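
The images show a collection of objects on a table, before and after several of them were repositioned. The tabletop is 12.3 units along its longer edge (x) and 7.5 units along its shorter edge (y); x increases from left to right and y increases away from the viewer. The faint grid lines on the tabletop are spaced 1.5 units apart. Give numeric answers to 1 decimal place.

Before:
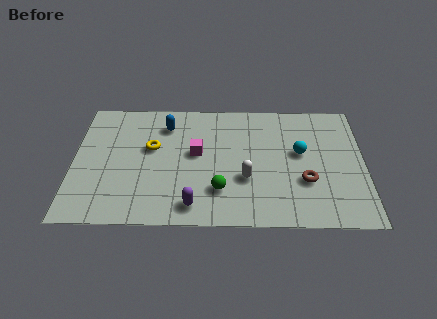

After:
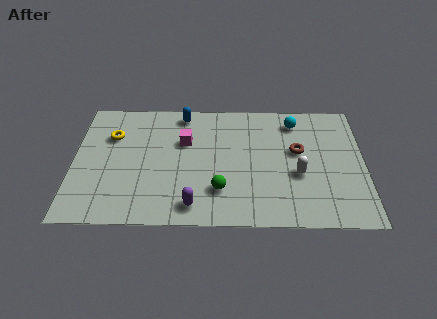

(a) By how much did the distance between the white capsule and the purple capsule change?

+2.1

The distance was about 2.7 in the first image and 4.8 in the second, so they moved 2.1 units further apart.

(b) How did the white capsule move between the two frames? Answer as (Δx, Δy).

(2.2, 0.3)

The white capsule started near (7.3, 2.7) and ended near (9.5, 3.0).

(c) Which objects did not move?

the purple capsule and the green sphere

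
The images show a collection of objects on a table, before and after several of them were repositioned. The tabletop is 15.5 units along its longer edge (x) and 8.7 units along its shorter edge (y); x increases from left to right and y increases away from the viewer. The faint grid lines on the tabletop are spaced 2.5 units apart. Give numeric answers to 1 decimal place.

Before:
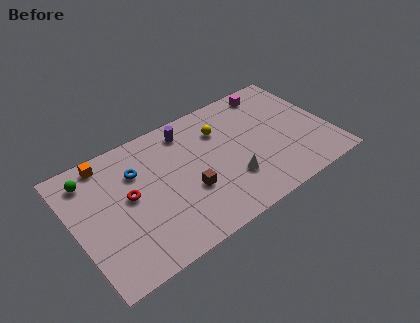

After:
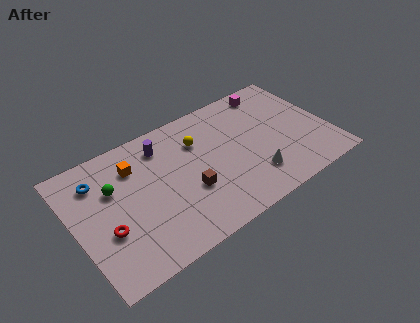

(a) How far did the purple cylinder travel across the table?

1.6

The purple cylinder moved from about (7.3, 7.3) to (5.7, 7.0), a distance of √(1.6² + 0.3²) ≈ 1.6.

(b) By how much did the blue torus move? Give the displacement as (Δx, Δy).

(-2.3, 0.6)

From the two frames, the blue torus sits at roughly (4.0, 6.1) before and (1.7, 6.7) after.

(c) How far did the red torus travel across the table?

2.2

The red torus moved from about (3.3, 4.7) to (1.7, 3.2), a distance of √(1.6² + 1.5²) ≈ 2.2.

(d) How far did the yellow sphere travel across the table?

1.4

The yellow sphere was near (9.2, 6.3) before and (7.8, 6.2) after, so it travelled √(1.4² + 0.1²) ≈ 1.4 units.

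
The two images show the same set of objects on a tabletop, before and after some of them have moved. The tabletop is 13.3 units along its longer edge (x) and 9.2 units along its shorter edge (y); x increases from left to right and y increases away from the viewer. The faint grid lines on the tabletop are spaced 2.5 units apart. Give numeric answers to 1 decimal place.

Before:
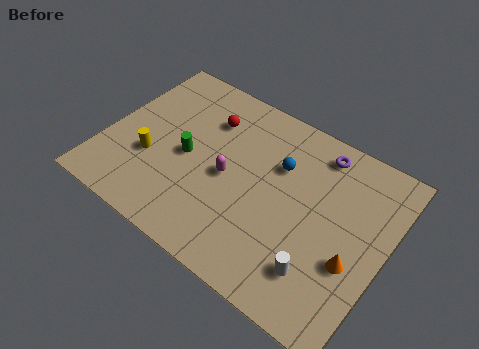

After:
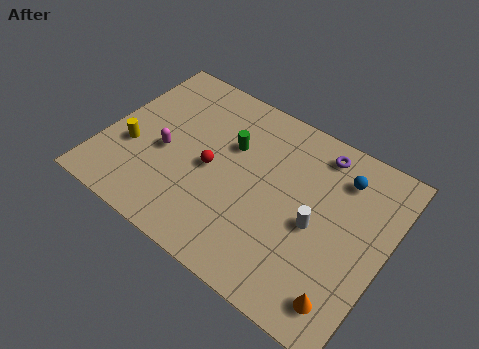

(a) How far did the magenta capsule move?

3.0

The magenta capsule was near (5.9, 4.3) before and (2.9, 4.0) after, so it travelled √(3.0² + 0.3²) ≈ 3.0 units.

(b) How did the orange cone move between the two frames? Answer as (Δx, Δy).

(0.0, -1.9)

The orange cone started near (12.0, 3.4) and ended near (12.0, 1.5).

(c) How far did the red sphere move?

2.6

The red sphere was near (4.4, 6.8) before and (5.1, 4.3) after, so it travelled √(0.7² + 2.5²) ≈ 2.6 units.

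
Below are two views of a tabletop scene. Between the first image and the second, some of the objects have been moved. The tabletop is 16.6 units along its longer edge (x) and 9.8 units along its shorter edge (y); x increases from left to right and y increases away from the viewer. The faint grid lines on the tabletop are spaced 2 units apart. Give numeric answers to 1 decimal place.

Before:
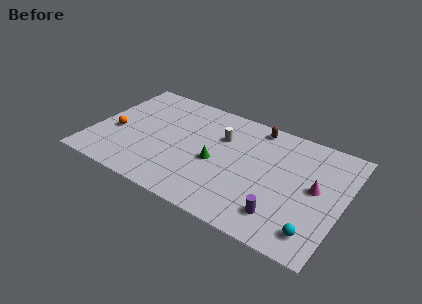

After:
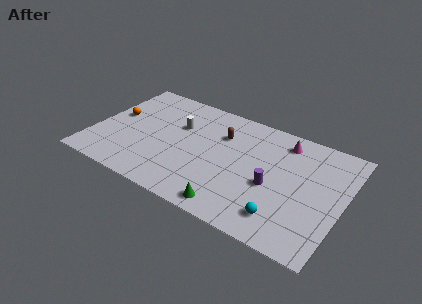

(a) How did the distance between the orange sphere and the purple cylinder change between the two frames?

-0.7

Before: roughly 11.7 units apart; after: 11.0. That's 0.7 units closer together.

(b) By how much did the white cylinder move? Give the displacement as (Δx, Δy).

(-2.9, -0.3)

The white cylinder was at about (8.3, 6.7) and moved to about (5.4, 6.4).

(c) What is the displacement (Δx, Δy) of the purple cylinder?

(-0.9, 2.1)

The purple cylinder started near (13.0, 2.0) and ended near (12.1, 4.1).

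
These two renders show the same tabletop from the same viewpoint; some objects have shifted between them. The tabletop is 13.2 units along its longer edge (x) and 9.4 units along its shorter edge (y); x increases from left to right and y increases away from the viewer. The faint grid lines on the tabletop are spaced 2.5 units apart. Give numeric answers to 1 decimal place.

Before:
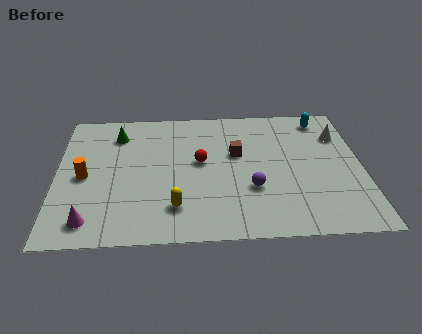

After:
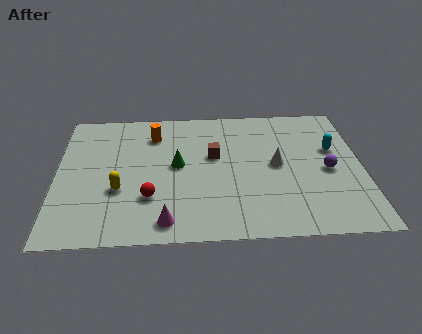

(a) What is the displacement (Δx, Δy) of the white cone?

(-2.8, -2.0)

The white cone was at about (12.3, 6.8) and moved to about (9.5, 4.8).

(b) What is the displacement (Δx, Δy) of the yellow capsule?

(-2.4, 1.3)

The yellow capsule was at about (5.1, 2.1) and moved to about (2.7, 3.4).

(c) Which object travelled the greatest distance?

the orange cylinder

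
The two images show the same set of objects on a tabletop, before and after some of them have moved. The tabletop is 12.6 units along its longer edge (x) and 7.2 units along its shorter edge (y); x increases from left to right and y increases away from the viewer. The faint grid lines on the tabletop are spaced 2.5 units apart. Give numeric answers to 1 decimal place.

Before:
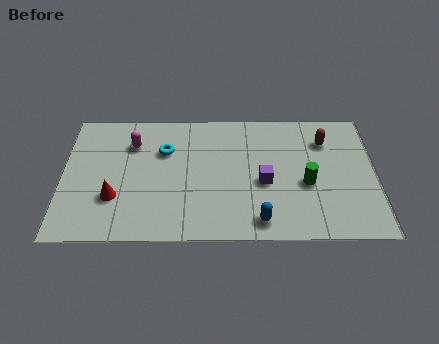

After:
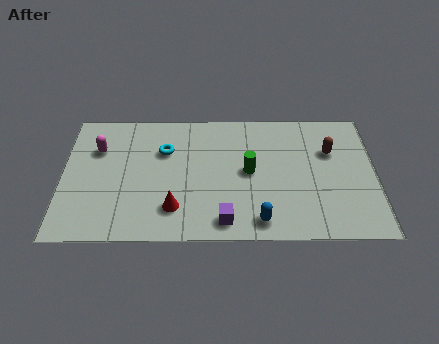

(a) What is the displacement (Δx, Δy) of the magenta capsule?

(-1.4, -0.3)

The magenta capsule started near (2.8, 5.3) and ended near (1.4, 5.0).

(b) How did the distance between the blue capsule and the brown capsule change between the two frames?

-0.4

They were about 5.2 units apart before and 4.8 after — 0.4 units closer together.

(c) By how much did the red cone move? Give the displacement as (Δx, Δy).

(2.4, -0.6)

From the two frames, the red cone sits at roughly (2.1, 2.3) before and (4.5, 1.7) after.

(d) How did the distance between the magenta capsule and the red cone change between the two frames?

+1.4

Before: roughly 3.1 units apart; after: 4.5. That's 1.4 units further apart.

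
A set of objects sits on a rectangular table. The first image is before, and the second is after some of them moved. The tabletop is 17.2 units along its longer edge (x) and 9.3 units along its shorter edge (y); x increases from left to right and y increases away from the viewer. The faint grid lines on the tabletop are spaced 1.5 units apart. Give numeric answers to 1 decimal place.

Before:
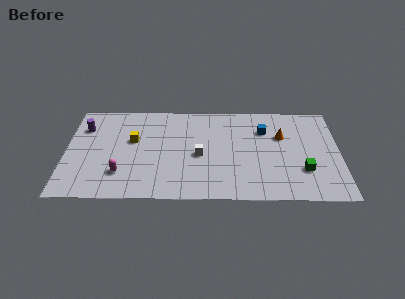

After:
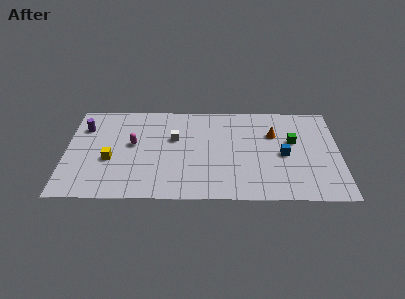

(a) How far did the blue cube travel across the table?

2.7

The blue cube moved from about (12.5, 6.7) to (13.7, 4.3), a distance of √(1.2² + 2.4²) ≈ 2.7.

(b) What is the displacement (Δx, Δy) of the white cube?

(-1.6, 1.6)

The white cube started near (8.4, 4.2) and ended near (6.8, 5.8).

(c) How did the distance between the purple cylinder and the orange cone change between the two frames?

-0.5

Before: roughly 12.5 units apart; after: 12.0. That's 0.5 units closer together.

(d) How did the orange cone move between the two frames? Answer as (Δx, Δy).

(-0.5, 0.2)

The orange cone was at about (13.6, 6.1) and moved to about (13.1, 6.3).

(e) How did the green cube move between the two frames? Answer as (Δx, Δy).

(-0.6, 2.8)

From the two frames, the green cube sits at roughly (14.9, 2.8) before and (14.3, 5.6) after.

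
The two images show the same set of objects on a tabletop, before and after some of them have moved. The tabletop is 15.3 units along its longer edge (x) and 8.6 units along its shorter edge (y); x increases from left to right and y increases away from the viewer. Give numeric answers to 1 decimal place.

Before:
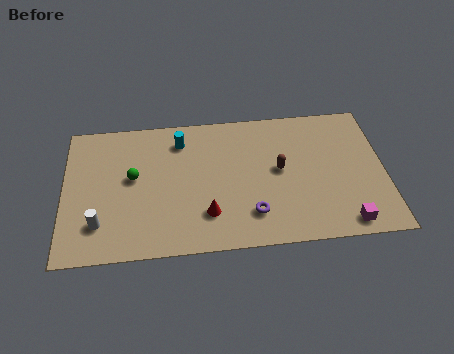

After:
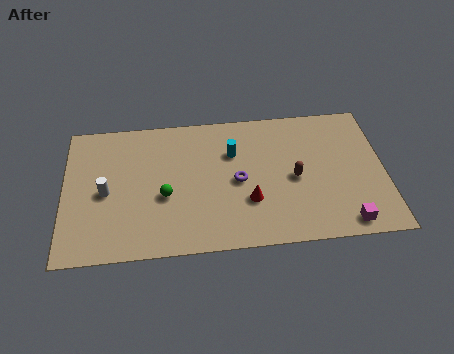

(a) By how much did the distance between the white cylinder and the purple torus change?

-0.9

They were about 7.2 units apart before and 6.3 after — 0.9 units closer together.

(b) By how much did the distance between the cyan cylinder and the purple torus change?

-4.1

Before: roughly 5.9 units apart; after: 1.8. That's 4.1 units closer together.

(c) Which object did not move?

the magenta cube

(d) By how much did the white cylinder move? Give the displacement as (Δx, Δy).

(0.3, 1.9)

The white cylinder started near (1.7, 2.1) and ended near (2.0, 4.0).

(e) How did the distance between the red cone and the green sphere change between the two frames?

-0.3

They were about 4.4 units apart before and 4.1 after — 0.3 units closer together.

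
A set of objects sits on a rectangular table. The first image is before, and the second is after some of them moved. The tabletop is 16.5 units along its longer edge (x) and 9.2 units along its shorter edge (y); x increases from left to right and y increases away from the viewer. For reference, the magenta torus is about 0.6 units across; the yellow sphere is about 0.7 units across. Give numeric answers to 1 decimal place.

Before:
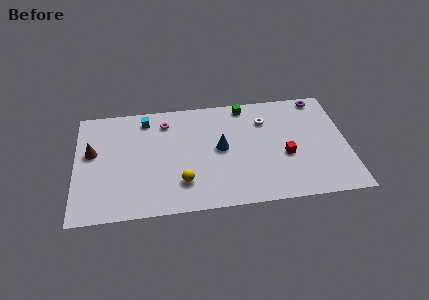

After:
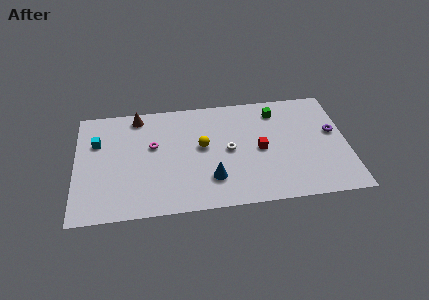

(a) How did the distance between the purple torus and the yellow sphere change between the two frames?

-2.5

The distance was about 10.5 in the first image and 8.0 in the second, so they moved 2.5 units closer together.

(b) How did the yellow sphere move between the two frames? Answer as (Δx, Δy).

(1.3, 2.8)

The yellow sphere started near (6.4, 2.3) and ended near (7.7, 5.1).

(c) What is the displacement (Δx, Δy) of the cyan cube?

(-3.0, -1.6)

From the two frames, the cyan cube sits at roughly (4.3, 7.8) before and (1.3, 6.2) after.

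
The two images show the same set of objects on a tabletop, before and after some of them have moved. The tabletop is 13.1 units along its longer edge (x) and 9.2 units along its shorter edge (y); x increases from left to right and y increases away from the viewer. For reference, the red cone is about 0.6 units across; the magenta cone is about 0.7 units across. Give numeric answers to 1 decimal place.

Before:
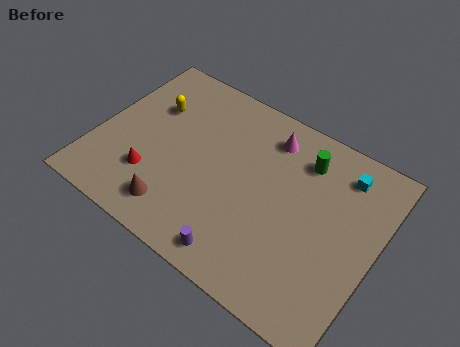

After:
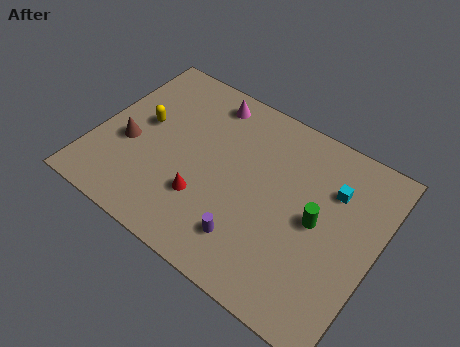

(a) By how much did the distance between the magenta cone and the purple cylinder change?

+0.3

The distance was about 6.4 in the first image and 6.7 in the second, so they moved 0.3 units further apart.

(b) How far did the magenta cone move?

3.0

The magenta cone was near (7.6, 7.5) before and (4.6, 7.9) after, so it travelled √(3.0² + 0.4²) ≈ 3.0 units.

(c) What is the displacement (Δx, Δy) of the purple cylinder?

(0.2, 0.9)

From the two frames, the purple cylinder sits at roughly (7.5, 1.1) before and (7.7, 2.0) after.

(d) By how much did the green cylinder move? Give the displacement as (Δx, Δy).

(1.1, -2.6)

The green cylinder started near (9.3, 7.2) and ended near (10.4, 4.6).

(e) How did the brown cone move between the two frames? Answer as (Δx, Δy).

(-2.7, 2.1)

The brown cone was at about (4.3, 1.6) and moved to about (1.6, 3.7).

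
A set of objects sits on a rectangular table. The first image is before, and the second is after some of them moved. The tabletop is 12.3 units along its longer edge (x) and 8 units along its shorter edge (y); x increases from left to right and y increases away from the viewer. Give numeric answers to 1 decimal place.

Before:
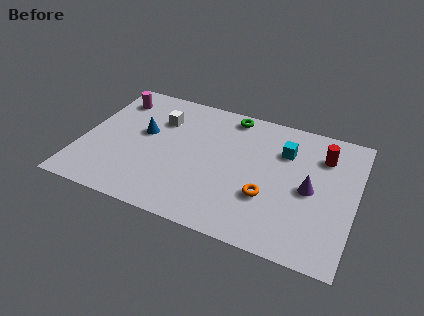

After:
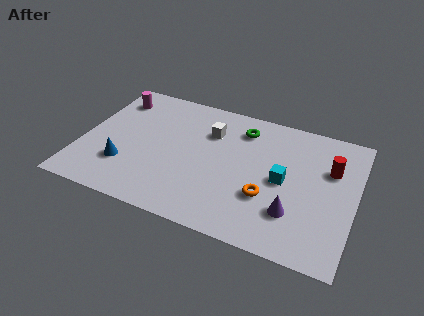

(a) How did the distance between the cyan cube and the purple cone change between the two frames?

-0.5

The distance was about 2.3 in the first image and 1.8 in the second, so they moved 0.5 units closer together.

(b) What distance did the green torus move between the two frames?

0.9

The green torus moved from about (6.4, 7.1) to (7.0, 6.4), a distance of √(0.6² + 0.7²) ≈ 0.9.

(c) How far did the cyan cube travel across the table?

1.8

From (9.0, 5.7) to (9.1, 3.9), the cyan cube covered √(0.1² + 1.8²) ≈ 1.8 units.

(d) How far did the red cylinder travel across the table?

0.8

From (10.7, 6.0) to (11.1, 5.3), the red cylinder covered √(0.4² + 0.7²) ≈ 0.8 units.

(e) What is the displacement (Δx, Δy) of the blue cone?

(-0.6, -2.3)

The blue cone was at about (2.7, 4.6) and moved to about (2.1, 2.3).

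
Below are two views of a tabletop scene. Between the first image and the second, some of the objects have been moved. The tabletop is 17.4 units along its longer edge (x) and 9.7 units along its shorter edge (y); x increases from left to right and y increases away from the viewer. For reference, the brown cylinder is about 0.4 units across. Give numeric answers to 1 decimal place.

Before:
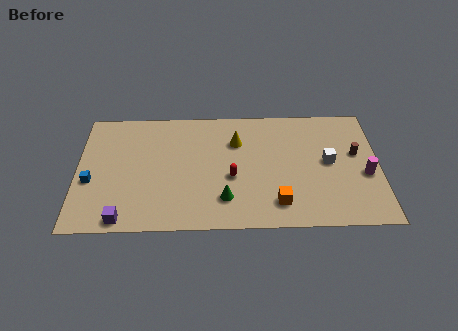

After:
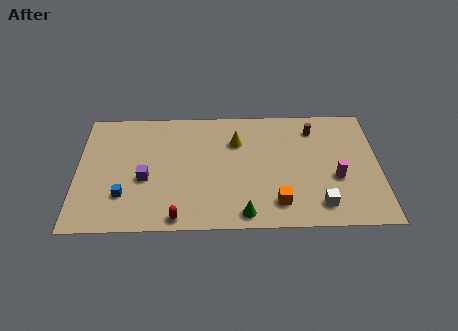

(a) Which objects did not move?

the orange cube and the yellow cone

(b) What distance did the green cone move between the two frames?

1.6

From (8.5, 2.3) to (9.6, 1.1), the green cone covered √(1.1² + 1.2²) ≈ 1.6 units.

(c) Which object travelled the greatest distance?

the red capsule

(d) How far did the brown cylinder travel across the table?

3.2

The brown cylinder moved from about (16.1, 5.7) to (13.7, 7.8), a distance of √(2.4² + 2.1²) ≈ 3.2.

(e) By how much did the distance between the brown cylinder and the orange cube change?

+0.3

Before: roughly 6.0 units apart; after: 6.3. That's 0.3 units further apart.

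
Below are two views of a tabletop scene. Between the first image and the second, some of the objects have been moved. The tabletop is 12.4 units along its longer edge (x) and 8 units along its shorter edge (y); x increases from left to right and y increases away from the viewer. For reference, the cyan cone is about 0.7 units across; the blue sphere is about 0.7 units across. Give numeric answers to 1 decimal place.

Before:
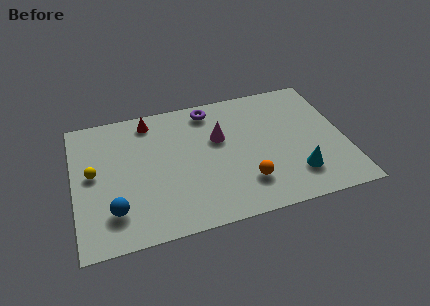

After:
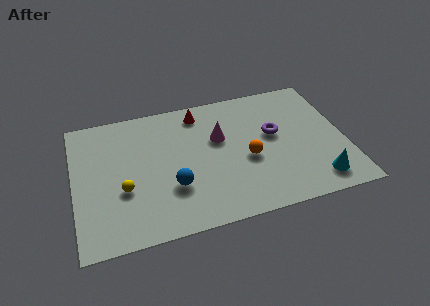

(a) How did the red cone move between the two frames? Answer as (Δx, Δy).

(2.3, -0.1)

From the two frames, the red cone sits at roughly (3.6, 6.9) before and (5.9, 6.8) after.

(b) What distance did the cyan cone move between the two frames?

1.1

From (10.0, 1.9) to (10.9, 1.3), the cyan cone covered √(0.9² + 0.6²) ≈ 1.1 units.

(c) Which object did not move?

the magenta cone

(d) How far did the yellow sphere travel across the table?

1.8

From (0.9, 4.3) to (2.2, 3.0), the yellow sphere covered √(1.3² + 1.3²) ≈ 1.8 units.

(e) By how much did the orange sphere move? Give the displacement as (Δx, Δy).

(0.2, 1.4)

The orange sphere started near (7.7, 2.0) and ended near (7.9, 3.4).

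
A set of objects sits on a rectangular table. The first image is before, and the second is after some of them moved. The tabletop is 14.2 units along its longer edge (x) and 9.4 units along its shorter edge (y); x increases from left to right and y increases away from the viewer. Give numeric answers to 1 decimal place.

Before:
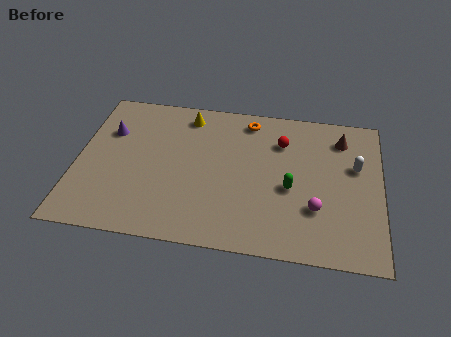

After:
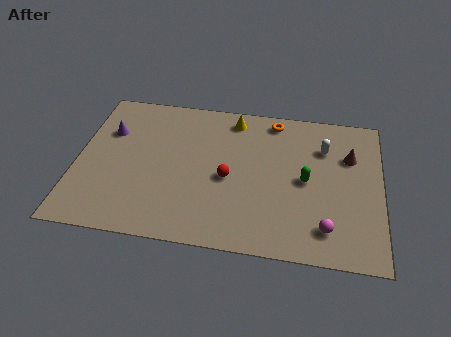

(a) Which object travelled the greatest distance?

the red sphere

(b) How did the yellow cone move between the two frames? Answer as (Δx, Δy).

(2.2, 0.1)

The yellow cone was at about (5.0, 8.0) and moved to about (7.2, 8.1).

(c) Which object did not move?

the purple cone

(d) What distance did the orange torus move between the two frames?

1.2

The orange torus moved from about (7.9, 8.1) to (9.1, 8.3), a distance of √(1.2² + 0.2²) ≈ 1.2.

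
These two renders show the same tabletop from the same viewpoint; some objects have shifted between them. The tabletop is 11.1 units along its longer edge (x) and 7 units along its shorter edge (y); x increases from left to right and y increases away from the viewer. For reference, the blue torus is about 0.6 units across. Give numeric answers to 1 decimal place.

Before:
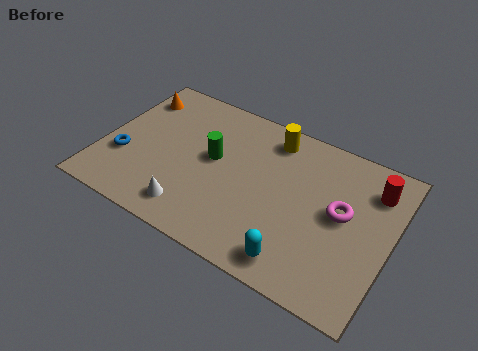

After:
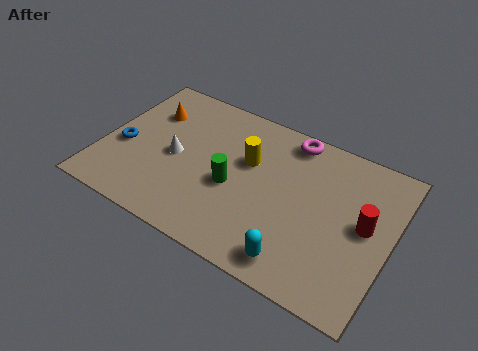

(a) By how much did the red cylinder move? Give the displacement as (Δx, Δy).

(-0.1, -1.7)

From the two frames, the red cylinder sits at roughly (10.2, 5.4) before and (10.1, 3.7) after.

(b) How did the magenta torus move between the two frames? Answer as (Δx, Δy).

(-2.3, 2.4)

From the two frames, the magenta torus sits at roughly (9.2, 3.8) before and (6.9, 6.2) after.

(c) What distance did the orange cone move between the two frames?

0.9

The orange cone was near (0.8, 5.5) before and (1.5, 5.0) after, so it travelled √(0.7² + 0.5²) ≈ 0.9 units.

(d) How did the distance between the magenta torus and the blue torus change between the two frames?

-1.5

They were about 8.4 units apart before and 6.9 after — 1.5 units closer together.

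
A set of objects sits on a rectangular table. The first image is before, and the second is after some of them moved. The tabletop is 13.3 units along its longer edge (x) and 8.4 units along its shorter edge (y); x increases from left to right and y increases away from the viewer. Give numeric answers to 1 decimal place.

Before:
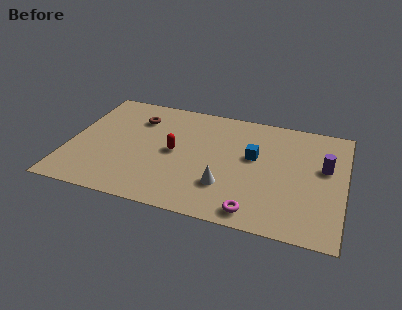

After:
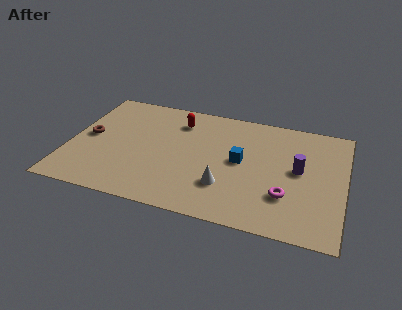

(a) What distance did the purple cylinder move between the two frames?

1.3

From (12.3, 5.0) to (11.1, 4.5), the purple cylinder covered √(1.2² + 0.5²) ≈ 1.3 units.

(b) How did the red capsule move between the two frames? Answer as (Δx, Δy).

(0.0, 2.4)

The red capsule started near (5.1, 4.2) and ended near (5.1, 6.6).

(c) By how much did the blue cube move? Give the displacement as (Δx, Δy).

(-0.6, -0.5)

From the two frames, the blue cube sits at roughly (8.9, 4.9) before and (8.3, 4.4) after.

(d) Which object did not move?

the white cone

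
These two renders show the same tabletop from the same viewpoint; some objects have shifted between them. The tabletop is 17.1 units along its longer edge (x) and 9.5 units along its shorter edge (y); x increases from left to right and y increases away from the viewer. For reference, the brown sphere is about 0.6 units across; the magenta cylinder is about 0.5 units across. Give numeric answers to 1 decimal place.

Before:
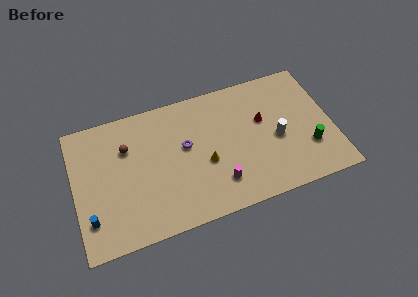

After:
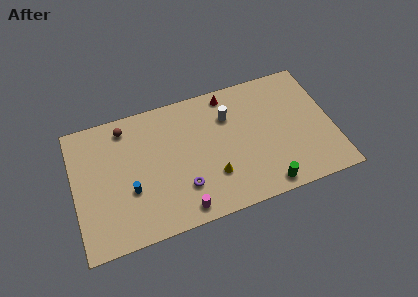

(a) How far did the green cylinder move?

3.6

The green cylinder moved from about (15.4, 2.9) to (12.3, 1.0), a distance of √(3.1² + 1.9²) ≈ 3.6.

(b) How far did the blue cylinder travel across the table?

3.0

The blue cylinder moved from about (0.9, 2.3) to (3.6, 3.5), a distance of √(2.7² + 1.2²) ≈ 3.0.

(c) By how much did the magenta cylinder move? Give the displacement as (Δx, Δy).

(-2.5, -1.1)

The magenta cylinder started near (9.3, 2.2) and ended near (6.8, 1.1).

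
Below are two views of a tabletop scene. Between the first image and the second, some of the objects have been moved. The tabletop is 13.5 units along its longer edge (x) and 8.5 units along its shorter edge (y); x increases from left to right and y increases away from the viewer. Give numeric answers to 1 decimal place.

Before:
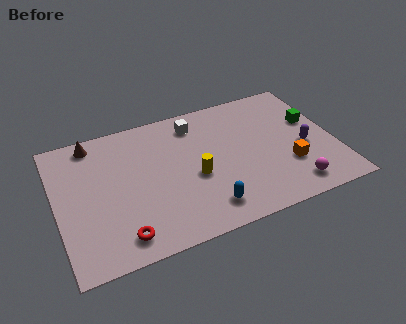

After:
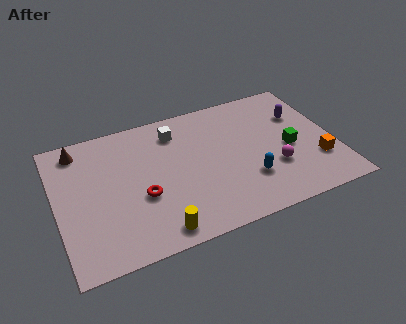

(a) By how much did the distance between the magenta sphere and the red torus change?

-1.9

They were about 8.3 units apart before and 6.4 after — 1.9 units closer together.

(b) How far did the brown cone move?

0.7

The brown cone was near (2.0, 7.5) before and (1.3, 7.3) after, so it travelled √(0.7² + 0.2²) ≈ 0.7 units.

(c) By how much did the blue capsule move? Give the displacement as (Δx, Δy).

(2.2, 1.0)

From the two frames, the blue capsule sits at roughly (6.9, 1.5) before and (9.1, 2.5) after.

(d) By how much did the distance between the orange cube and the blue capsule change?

-1.0

Before: roughly 4.4 units apart; after: 3.4. That's 1.0 units closer together.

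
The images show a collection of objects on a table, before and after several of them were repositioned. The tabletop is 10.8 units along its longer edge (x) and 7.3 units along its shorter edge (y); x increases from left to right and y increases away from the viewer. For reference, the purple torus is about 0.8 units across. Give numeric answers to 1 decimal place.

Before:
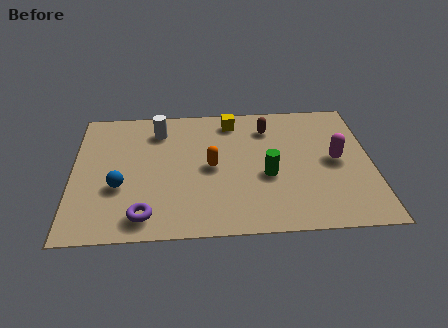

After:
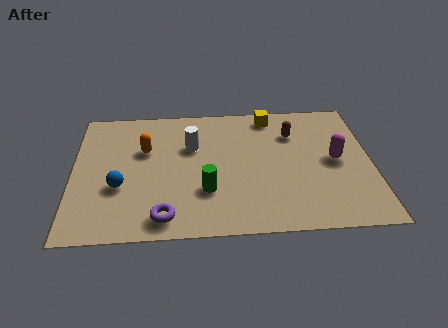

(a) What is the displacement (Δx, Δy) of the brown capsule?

(0.9, -0.4)

The brown capsule was at about (7.1, 5.7) and moved to about (8.0, 5.3).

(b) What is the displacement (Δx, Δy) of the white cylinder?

(1.2, -1.0)

The white cylinder started near (3.1, 5.8) and ended near (4.3, 4.8).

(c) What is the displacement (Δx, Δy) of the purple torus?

(0.7, -0.1)

From the two frames, the purple torus sits at roughly (2.6, 1.1) before and (3.3, 1.0) after.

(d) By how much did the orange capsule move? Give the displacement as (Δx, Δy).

(-2.4, 1.1)

The orange capsule was at about (5.0, 3.6) and moved to about (2.6, 4.7).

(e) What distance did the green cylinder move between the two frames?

2.3

The green cylinder moved from about (7.0, 3.0) to (4.8, 2.3), a distance of √(2.2² + 0.7²) ≈ 2.3.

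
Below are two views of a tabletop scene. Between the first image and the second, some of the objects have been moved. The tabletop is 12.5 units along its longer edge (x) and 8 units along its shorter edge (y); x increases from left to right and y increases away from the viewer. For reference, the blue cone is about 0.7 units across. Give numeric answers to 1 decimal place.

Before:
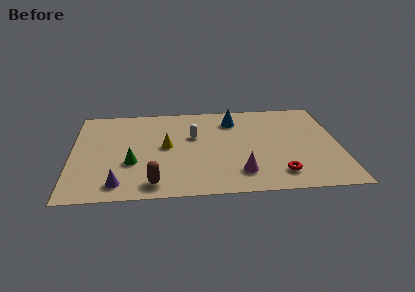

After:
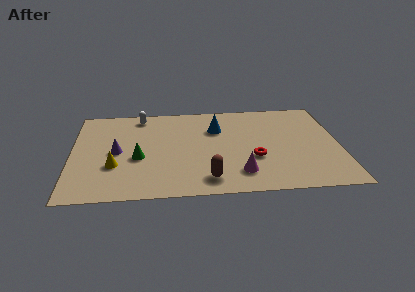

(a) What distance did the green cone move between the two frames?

0.5

The green cone was near (2.8, 2.9) before and (3.1, 3.3) after, so it travelled √(0.3² + 0.4²) ≈ 0.5 units.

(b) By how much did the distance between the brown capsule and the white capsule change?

+2.2

The distance was about 4.3 in the first image and 6.5 in the second, so they moved 2.2 units further apart.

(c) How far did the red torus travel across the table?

1.8

The red torus was near (9.6, 1.5) before and (8.5, 2.9) after, so it travelled √(1.1² + 1.4²) ≈ 1.8 units.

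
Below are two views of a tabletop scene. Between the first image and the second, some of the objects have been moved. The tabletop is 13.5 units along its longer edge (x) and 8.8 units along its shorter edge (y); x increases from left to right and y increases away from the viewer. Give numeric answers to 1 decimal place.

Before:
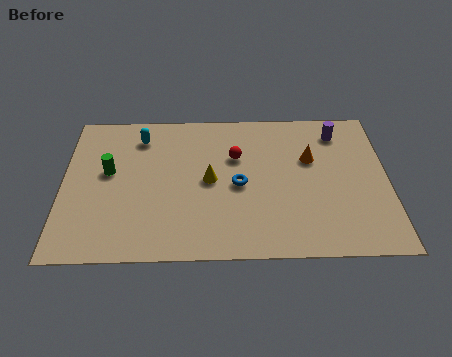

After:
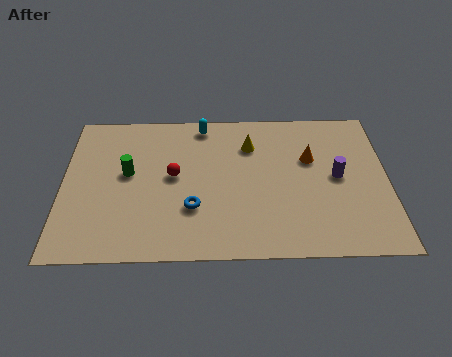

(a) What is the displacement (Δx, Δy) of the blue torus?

(-1.9, -1.3)

From the two frames, the blue torus sits at roughly (7.3, 4.1) before and (5.4, 2.8) after.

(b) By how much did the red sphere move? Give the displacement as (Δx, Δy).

(-2.6, -1.1)

From the two frames, the red sphere sits at roughly (7.2, 5.8) before and (4.6, 4.7) after.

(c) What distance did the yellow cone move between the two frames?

2.7

The yellow cone moved from about (6.1, 4.4) to (7.8, 6.5), a distance of √(1.7² + 2.1²) ≈ 2.7.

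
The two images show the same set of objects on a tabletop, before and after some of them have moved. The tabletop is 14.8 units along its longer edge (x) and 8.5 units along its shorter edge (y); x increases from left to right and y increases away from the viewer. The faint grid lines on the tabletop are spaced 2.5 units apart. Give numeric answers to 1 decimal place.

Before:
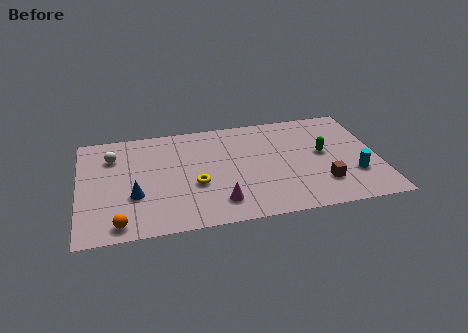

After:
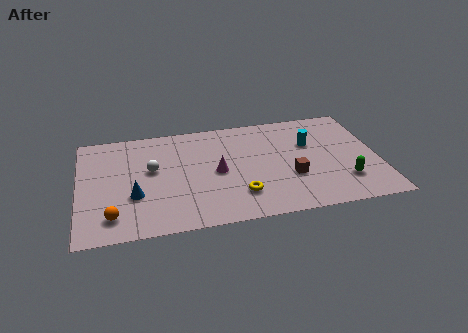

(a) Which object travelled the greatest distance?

the cyan cylinder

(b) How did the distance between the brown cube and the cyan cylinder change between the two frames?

+1.1

They were about 1.6 units apart before and 2.7 after — 1.1 units further apart.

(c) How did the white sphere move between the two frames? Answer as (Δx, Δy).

(1.9, -1.4)

The white sphere was at about (1.7, 6.3) and moved to about (3.6, 4.9).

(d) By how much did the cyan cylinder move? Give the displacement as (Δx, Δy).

(-2.0, 2.9)

The cyan cylinder started near (13.5, 2.6) and ended near (11.5, 5.5).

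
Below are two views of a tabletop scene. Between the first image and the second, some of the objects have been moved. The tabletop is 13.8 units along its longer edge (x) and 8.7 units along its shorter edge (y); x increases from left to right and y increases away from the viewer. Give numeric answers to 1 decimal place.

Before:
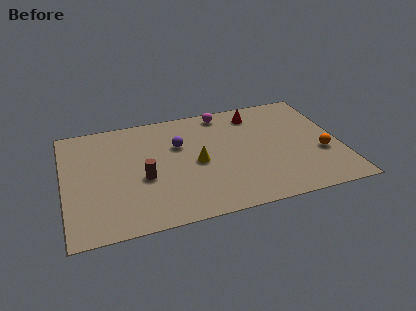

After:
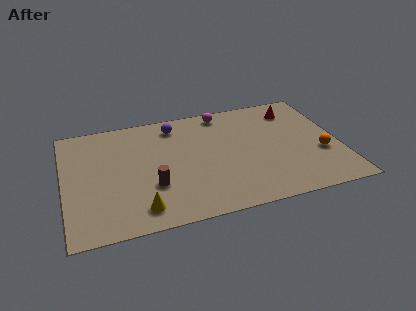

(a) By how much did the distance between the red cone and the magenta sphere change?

+2.0

The distance was about 1.7 in the first image and 3.7 in the second, so they moved 2.0 units further apart.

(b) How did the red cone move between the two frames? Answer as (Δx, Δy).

(2.0, -0.2)

The red cone started near (9.8, 7.2) and ended near (11.8, 7.0).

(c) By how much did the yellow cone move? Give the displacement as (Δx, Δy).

(-3.0, -2.7)

The yellow cone was at about (6.6, 4.1) and moved to about (3.6, 1.4).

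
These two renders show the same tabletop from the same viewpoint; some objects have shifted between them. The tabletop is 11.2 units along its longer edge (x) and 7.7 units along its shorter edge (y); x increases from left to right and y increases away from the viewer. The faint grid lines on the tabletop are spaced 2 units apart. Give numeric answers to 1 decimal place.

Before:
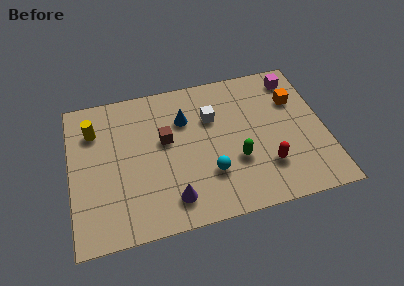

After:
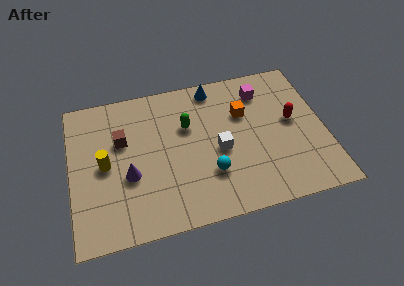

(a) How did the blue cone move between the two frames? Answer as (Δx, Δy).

(1.4, 1.4)

The blue cone was at about (5.1, 5.4) and moved to about (6.5, 6.8).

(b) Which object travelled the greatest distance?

the green capsule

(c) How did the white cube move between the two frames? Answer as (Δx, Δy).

(0.2, -1.8)

The white cube started near (6.3, 5.2) and ended near (6.5, 3.4).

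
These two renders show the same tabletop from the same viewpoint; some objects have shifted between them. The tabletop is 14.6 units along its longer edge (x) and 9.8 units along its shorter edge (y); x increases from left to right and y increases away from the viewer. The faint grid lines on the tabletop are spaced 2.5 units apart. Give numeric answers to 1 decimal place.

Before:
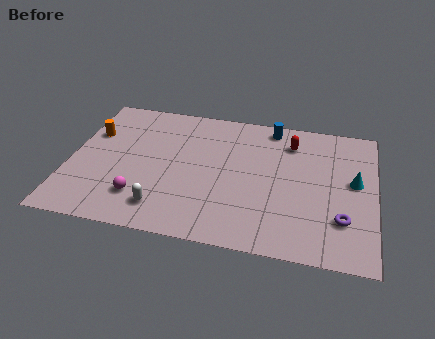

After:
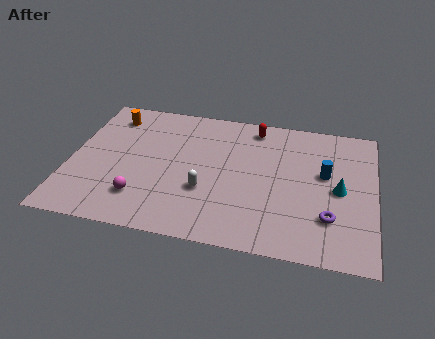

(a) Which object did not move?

the magenta sphere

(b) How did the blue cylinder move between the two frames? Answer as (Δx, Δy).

(2.7, -3.0)

The blue cylinder started near (9.5, 8.7) and ended near (12.2, 5.7).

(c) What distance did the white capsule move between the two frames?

2.5

From (4.7, 1.8) to (6.6, 3.4), the white capsule covered √(1.9² + 1.6²) ≈ 2.5 units.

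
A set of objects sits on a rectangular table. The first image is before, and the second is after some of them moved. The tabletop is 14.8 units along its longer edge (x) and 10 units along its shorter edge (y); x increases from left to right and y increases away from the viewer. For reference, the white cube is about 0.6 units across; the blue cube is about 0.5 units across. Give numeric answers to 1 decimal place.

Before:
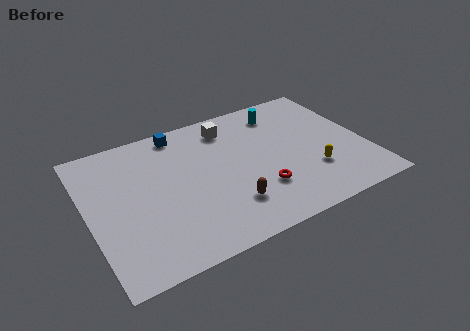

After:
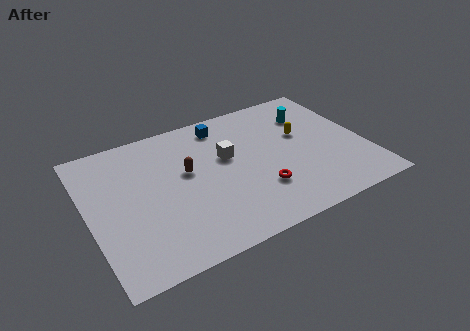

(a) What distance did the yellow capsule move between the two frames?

3.0

The yellow capsule moved from about (11.7, 3.0) to (11.6, 6.0), a distance of √(0.1² + 3.0²) ≈ 3.0.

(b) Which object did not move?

the red torus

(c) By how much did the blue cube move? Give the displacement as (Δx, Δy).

(2.3, -0.4)

From the two frames, the blue cube sits at roughly (5.3, 8.9) before and (7.6, 8.5) after.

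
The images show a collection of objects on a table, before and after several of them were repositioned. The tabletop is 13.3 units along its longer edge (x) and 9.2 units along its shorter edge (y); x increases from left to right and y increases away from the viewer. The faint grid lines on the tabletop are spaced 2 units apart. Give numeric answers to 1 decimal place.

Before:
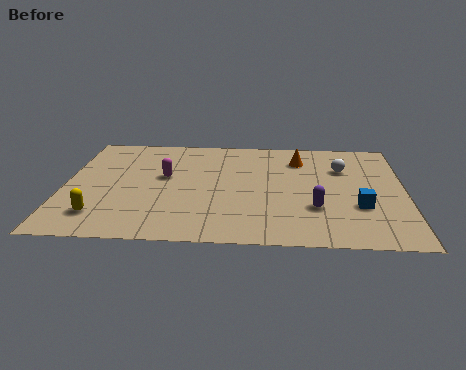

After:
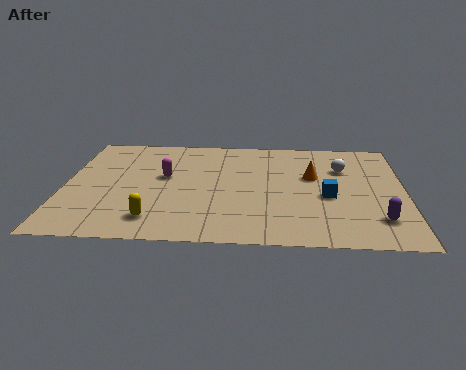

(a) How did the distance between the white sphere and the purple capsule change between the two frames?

+0.8

The distance was about 3.7 in the first image and 4.5 in the second, so they moved 0.8 units further apart.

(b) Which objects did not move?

the white sphere and the magenta capsule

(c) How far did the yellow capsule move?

2.1

From (1.5, 1.9) to (3.6, 1.7), the yellow capsule covered √(2.1² + 0.2²) ≈ 2.1 units.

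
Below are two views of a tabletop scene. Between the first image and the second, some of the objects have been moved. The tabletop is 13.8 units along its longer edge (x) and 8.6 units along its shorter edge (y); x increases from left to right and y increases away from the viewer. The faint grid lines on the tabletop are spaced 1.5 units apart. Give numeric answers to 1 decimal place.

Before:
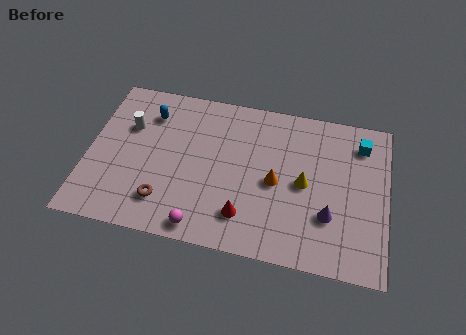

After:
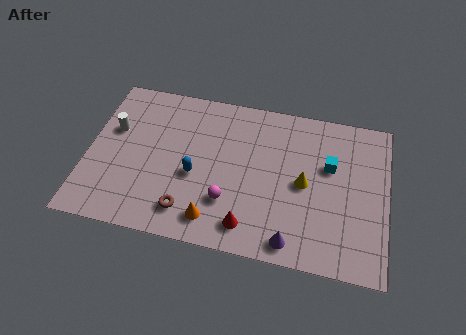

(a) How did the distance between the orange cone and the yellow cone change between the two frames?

+3.6

Before: roughly 1.3 units apart; after: 4.9. That's 3.6 units further apart.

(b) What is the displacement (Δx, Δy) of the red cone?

(0.2, -0.5)

From the two frames, the red cone sits at roughly (7.4, 1.9) before and (7.6, 1.4) after.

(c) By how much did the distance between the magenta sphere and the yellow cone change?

-1.8

Before: roughly 5.6 units apart; after: 3.8. That's 1.8 units closer together.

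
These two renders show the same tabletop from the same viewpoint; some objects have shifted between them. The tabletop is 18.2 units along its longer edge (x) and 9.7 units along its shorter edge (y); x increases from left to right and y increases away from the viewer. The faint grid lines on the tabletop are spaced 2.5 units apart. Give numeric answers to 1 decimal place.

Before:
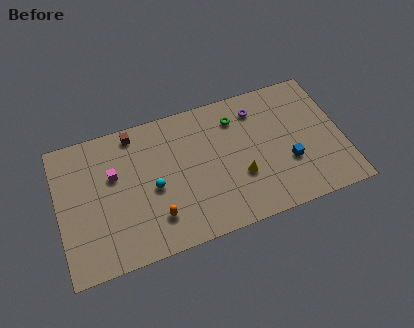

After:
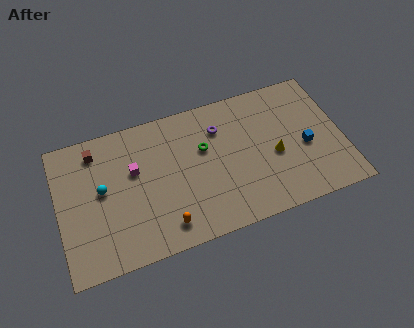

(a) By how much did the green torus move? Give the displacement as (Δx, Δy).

(-2.2, -1.5)

The green torus started near (11.6, 7.6) and ended near (9.4, 6.1).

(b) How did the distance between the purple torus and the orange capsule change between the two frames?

-2.0

Before: roughly 8.9 units apart; after: 6.9. That's 2.0 units closer together.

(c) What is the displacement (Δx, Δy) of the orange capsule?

(0.5, -0.7)

The orange capsule was at about (6.0, 2.3) and moved to about (6.5, 1.6).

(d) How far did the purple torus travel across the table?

2.6

From (13.0, 7.8) to (10.5, 7.2), the purple torus covered √(2.5² + 0.6²) ≈ 2.6 units.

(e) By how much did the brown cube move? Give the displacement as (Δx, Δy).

(-2.5, -0.5)

From the two frames, the brown cube sits at roughly (5.1, 8.6) before and (2.6, 8.1) after.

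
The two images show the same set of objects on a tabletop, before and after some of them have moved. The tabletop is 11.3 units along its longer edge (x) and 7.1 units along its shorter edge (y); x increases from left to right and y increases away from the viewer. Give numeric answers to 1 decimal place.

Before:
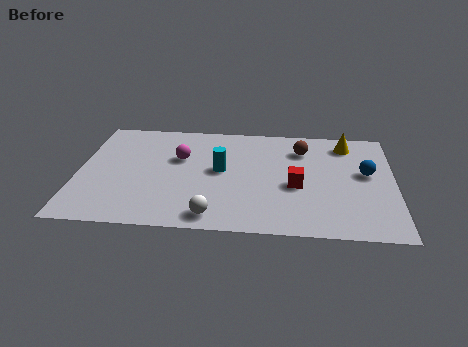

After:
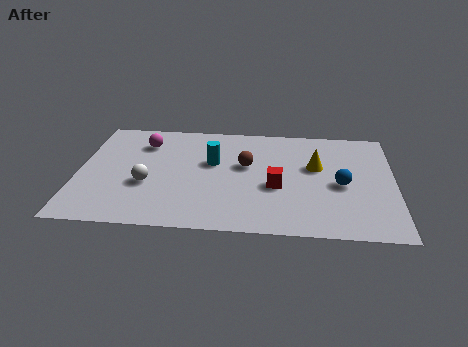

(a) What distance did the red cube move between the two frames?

0.7

The red cube moved from about (7.8, 3.0) to (7.1, 2.9), a distance of √(0.7² + 0.1²) ≈ 0.7.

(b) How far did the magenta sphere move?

1.6

From (3.6, 4.5) to (2.3, 5.4), the magenta sphere covered √(1.3² + 0.9²) ≈ 1.6 units.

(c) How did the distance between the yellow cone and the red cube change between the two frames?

-1.4

Before: roughly 3.4 units apart; after: 2.0. That's 1.4 units closer together.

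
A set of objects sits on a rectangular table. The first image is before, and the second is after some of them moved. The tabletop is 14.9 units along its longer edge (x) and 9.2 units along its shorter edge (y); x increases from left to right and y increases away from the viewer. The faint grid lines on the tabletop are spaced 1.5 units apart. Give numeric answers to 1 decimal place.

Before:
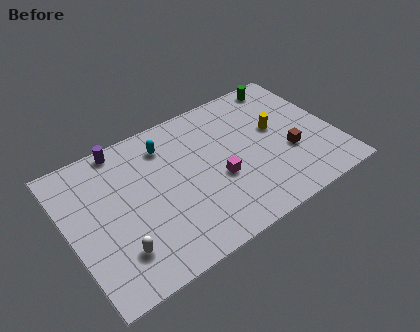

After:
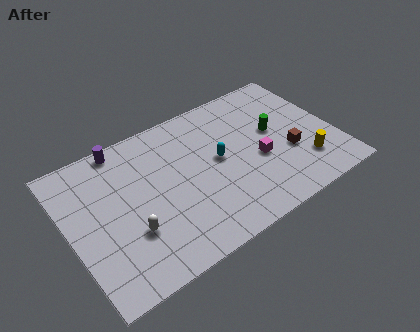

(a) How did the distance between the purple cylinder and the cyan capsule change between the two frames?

+3.5

They were about 2.5 units apart before and 6.0 after — 3.5 units further apart.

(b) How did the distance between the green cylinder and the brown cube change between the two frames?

-3.0

Before: roughly 4.9 units apart; after: 1.9. That's 3.0 units closer together.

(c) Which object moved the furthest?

the cyan capsule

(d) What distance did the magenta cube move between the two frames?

2.3

From (8.2, 3.7) to (10.5, 3.8), the magenta cube covered √(2.3² + 0.1²) ≈ 2.3 units.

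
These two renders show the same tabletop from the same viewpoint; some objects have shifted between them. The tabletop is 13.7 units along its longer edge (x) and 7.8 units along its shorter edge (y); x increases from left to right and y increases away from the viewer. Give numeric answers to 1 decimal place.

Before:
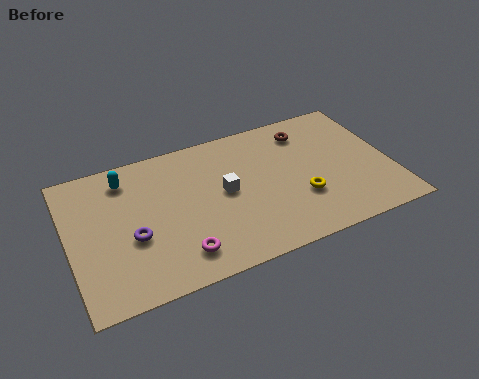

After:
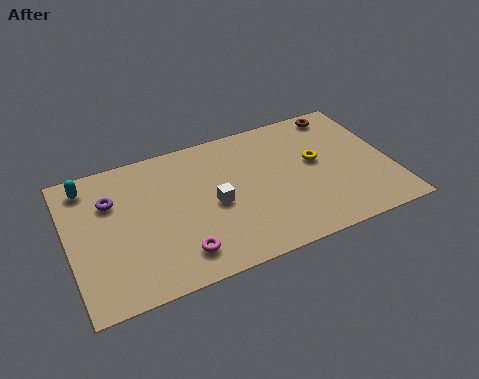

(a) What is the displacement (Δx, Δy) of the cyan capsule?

(-1.6, 0.2)

The cyan capsule started near (2.6, 6.4) and ended near (1.0, 6.6).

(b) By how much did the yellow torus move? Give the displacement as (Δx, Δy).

(0.9, 1.8)

The yellow torus started near (9.7, 2.6) and ended near (10.6, 4.4).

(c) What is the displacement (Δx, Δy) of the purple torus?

(-0.7, 2.3)

From the two frames, the purple torus sits at roughly (2.6, 3.1) before and (1.9, 5.4) after.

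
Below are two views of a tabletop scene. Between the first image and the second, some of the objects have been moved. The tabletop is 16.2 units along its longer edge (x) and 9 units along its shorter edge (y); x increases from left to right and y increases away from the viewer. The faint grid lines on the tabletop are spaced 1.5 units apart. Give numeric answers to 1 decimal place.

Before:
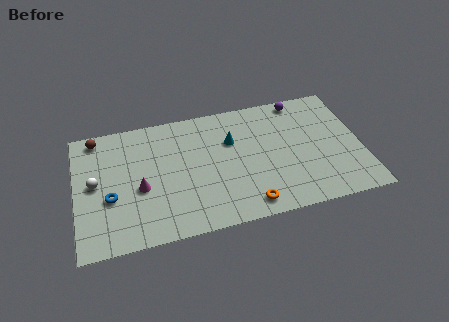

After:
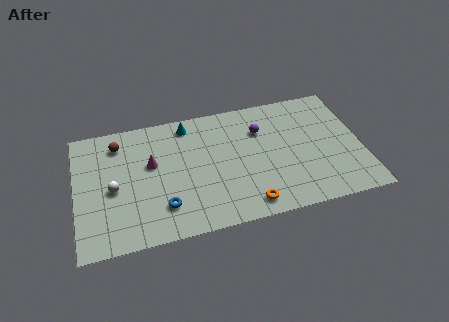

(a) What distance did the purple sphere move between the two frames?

2.9

The purple sphere moved from about (13.0, 8.1) to (10.6, 6.4), a distance of √(2.4² + 1.7²) ≈ 2.9.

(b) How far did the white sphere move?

1.2

The white sphere was near (1.1, 4.7) before and (2.1, 4.1) after, so it travelled √(1.0² + 0.6²) ≈ 1.2 units.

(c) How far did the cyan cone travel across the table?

3.0

From (8.9, 6.0) to (6.5, 7.8), the cyan cone covered √(2.4² + 1.8²) ≈ 3.0 units.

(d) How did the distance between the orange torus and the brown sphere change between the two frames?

-1.4

The distance was about 10.7 in the first image and 9.3 in the second, so they moved 1.4 units closer together.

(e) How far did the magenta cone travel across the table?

1.7

The magenta cone moved from about (3.6, 3.8) to (4.3, 5.4), a distance of √(0.7² + 1.6²) ≈ 1.7.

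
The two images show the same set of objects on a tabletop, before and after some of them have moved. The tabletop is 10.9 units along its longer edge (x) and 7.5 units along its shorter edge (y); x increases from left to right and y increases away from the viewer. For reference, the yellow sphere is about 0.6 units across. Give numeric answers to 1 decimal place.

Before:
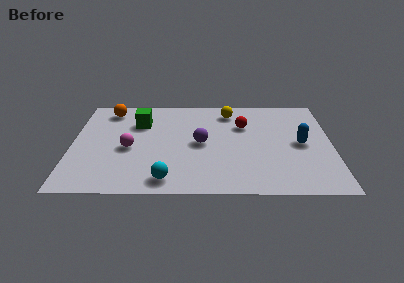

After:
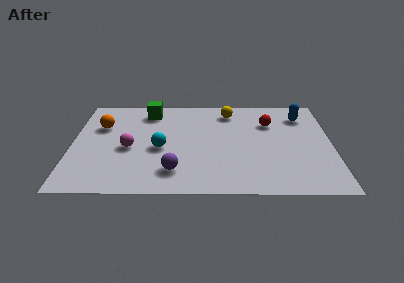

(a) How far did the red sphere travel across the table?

1.1

The red sphere was near (7.2, 5.1) before and (8.3, 5.3) after, so it travelled √(1.1² + 0.2²) ≈ 1.1 units.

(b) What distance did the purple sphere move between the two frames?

2.4

From (5.4, 3.7) to (4.3, 1.6), the purple sphere covered √(1.1² + 2.1²) ≈ 2.4 units.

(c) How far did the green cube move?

1.0

From (2.8, 5.3) to (3.2, 6.2), the green cube covered √(0.4² + 0.9²) ≈ 1.0 units.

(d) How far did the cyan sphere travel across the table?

2.3

From (4.0, 1.0) to (3.7, 3.3), the cyan sphere covered √(0.3² + 2.3²) ≈ 2.3 units.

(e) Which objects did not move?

the magenta sphere and the yellow sphere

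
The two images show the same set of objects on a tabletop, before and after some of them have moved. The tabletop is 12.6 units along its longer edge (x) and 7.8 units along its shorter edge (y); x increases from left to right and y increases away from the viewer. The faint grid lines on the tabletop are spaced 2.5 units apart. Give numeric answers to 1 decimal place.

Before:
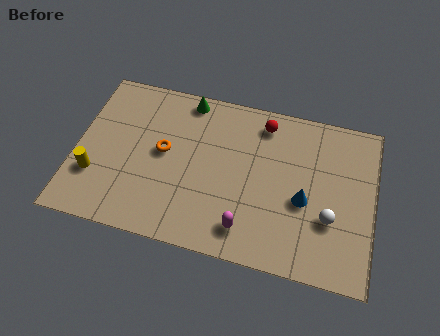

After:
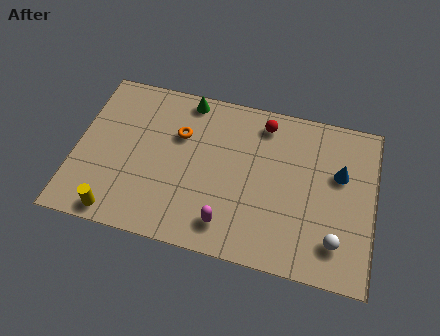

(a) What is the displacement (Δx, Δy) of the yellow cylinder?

(1.1, -1.6)

From the two frames, the yellow cylinder sits at roughly (0.9, 2.4) before and (2.0, 0.8) after.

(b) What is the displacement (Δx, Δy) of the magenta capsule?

(-0.8, 0.0)

The magenta capsule was at about (7.4, 1.4) and moved to about (6.6, 1.4).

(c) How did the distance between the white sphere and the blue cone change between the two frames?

+1.9

Before: roughly 1.3 units apart; after: 3.2. That's 1.9 units further apart.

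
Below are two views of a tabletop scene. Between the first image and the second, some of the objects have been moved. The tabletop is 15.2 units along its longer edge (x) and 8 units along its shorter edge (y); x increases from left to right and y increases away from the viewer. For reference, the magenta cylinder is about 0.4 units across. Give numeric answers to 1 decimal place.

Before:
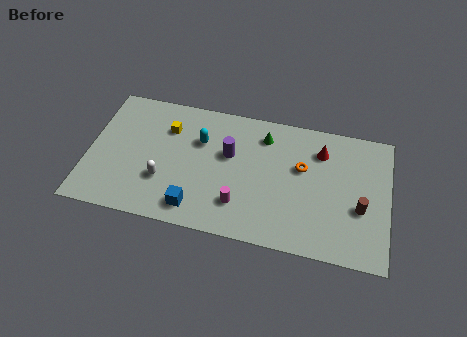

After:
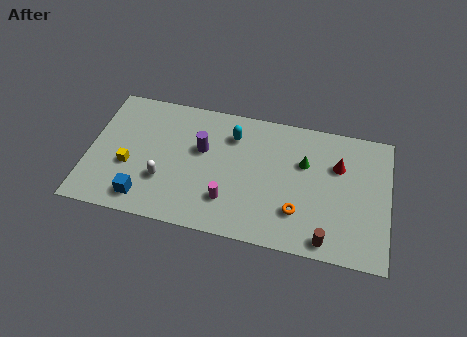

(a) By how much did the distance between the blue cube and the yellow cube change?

-2.8

They were about 4.8 units apart before and 2.0 after — 2.8 units closer together.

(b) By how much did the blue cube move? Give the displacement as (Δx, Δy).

(-2.6, 0.0)

The blue cube was at about (5.6, 1.3) and moved to about (3.0, 1.3).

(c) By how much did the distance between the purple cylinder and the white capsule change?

-1.0

Before: roughly 3.9 units apart; after: 2.9. That's 1.0 units closer together.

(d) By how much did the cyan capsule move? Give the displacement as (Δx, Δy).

(1.6, 0.7)

From the two frames, the cyan capsule sits at roughly (5.6, 5.4) before and (7.2, 6.1) after.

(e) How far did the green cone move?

2.4

The green cone was near (8.8, 6.4) before and (10.9, 5.2) after, so it travelled √(2.1² + 1.2²) ≈ 2.4 units.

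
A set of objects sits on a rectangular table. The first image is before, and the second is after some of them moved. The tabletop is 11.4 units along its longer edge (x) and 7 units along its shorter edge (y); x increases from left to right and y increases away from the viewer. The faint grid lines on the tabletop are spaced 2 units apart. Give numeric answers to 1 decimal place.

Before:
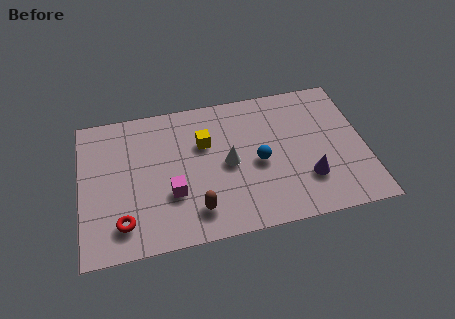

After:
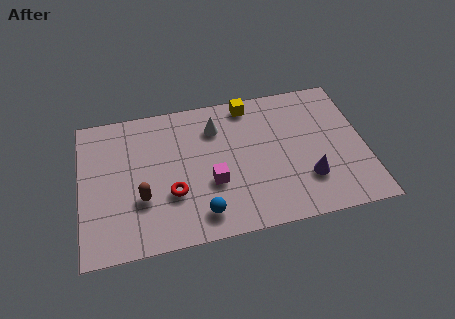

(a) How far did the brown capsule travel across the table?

2.3

The brown capsule was near (4.5, 1.4) before and (2.4, 2.4) after, so it travelled √(2.1² + 1.0²) ≈ 2.3 units.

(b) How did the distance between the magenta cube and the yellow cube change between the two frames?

+1.4

Before: roughly 2.6 units apart; after: 4.0. That's 1.4 units further apart.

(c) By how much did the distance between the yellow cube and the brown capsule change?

+2.7

Before: roughly 3.2 units apart; after: 5.9. That's 2.7 units further apart.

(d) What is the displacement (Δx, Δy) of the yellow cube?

(1.9, 1.6)

The yellow cube started near (5.0, 4.6) and ended near (6.9, 6.2).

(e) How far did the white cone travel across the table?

1.9

The white cone was near (5.9, 3.4) before and (5.5, 5.3) after, so it travelled √(0.4² + 1.9²) ≈ 1.9 units.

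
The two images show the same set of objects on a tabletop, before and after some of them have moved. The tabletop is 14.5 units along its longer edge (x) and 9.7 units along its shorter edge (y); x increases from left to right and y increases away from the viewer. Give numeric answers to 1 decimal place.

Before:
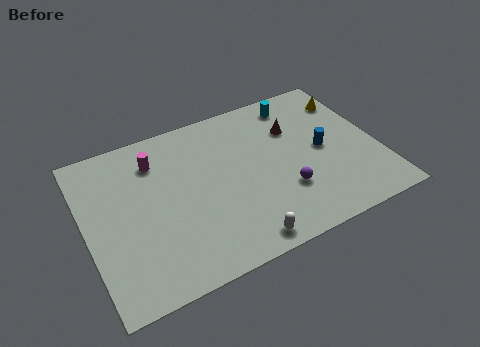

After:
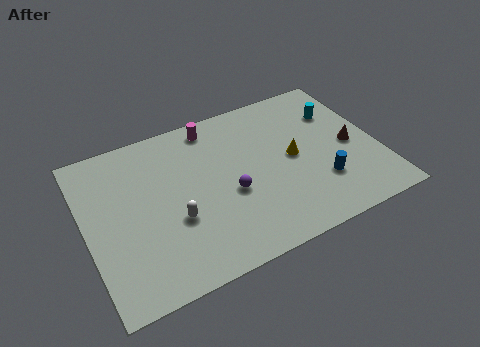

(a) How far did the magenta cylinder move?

3.2

From (3.7, 7.5) to (6.7, 8.5), the magenta cylinder covered √(3.0² + 1.0²) ≈ 3.2 units.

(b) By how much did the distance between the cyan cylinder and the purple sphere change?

+1.1

They were about 5.5 units apart before and 6.6 after — 1.1 units further apart.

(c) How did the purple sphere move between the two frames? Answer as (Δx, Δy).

(-2.6, 1.0)

From the two frames, the purple sphere sits at roughly (9.6, 3.0) before and (7.0, 4.0) after.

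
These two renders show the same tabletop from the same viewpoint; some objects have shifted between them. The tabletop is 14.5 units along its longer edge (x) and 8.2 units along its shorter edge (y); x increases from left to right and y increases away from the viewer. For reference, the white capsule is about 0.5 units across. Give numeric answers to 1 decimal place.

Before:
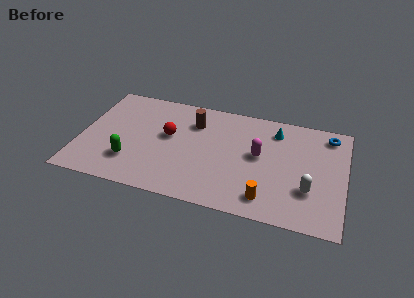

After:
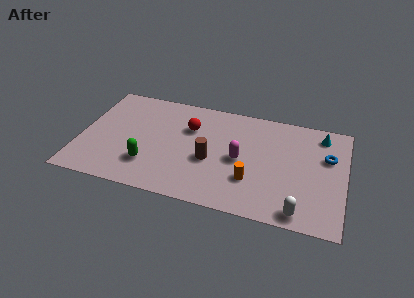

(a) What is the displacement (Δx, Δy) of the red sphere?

(1.1, 0.9)

The red sphere was at about (4.8, 4.7) and moved to about (5.9, 5.6).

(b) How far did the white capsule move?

1.7

The white capsule was near (12.6, 2.6) before and (12.2, 0.9) after, so it travelled √(0.4² + 1.7²) ≈ 1.7 units.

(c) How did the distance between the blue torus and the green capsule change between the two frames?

-1.5

The distance was about 11.6 in the first image and 10.1 in the second, so they moved 1.5 units closer together.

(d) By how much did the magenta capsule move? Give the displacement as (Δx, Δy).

(-1.0, -0.6)

The magenta capsule was at about (9.8, 4.5) and moved to about (8.8, 3.9).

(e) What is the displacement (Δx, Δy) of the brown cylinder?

(1.1, -2.7)

From the two frames, the brown cylinder sits at roughly (6.1, 6.1) before and (7.2, 3.4) after.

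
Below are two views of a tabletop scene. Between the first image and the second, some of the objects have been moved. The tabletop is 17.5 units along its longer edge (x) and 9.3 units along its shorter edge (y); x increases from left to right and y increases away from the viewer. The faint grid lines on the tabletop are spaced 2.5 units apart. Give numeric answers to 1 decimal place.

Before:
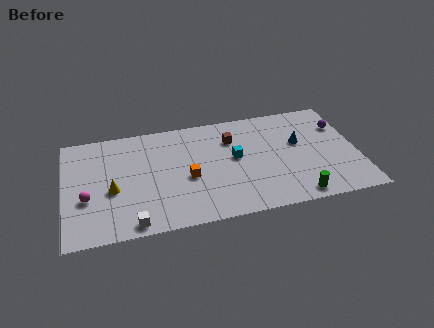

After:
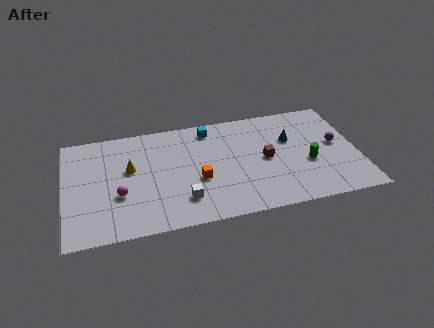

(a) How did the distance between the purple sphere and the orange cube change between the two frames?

-1.3

They were about 9.8 units apart before and 8.5 after — 1.3 units closer together.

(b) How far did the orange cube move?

0.7

The orange cube was near (7.3, 4.0) before and (7.9, 3.7) after, so it travelled √(0.6² + 0.3²) ≈ 0.7 units.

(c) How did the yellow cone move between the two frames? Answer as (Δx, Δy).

(1.1, 1.6)

The yellow cone was at about (2.8, 3.9) and moved to about (3.9, 5.5).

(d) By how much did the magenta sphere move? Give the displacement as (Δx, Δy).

(1.9, -0.1)

From the two frames, the magenta sphere sits at roughly (1.3, 3.5) before and (3.2, 3.4) after.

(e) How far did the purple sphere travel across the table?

1.6

The purple sphere moved from about (16.7, 6.6) to (16.3, 5.0), a distance of √(0.4² + 1.6²) ≈ 1.6.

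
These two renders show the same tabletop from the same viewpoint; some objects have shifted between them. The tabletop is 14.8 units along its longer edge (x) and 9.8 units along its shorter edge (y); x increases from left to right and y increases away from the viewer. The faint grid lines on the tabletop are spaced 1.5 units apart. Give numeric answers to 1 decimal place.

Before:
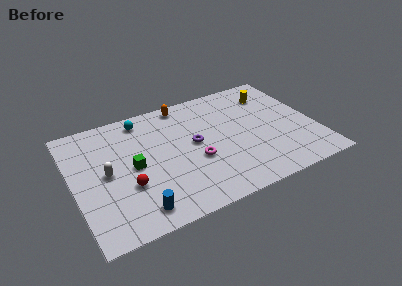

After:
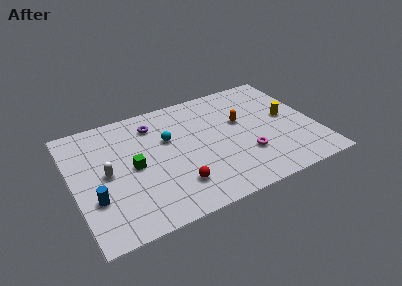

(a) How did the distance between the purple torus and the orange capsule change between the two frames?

+1.9

They were about 3.6 units apart before and 5.5 after — 1.9 units further apart.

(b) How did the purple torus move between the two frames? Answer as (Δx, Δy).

(-2.2, 2.6)

The purple torus was at about (7.4, 5.2) and moved to about (5.2, 7.8).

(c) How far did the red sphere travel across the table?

3.0

The red sphere was near (3.1, 3.4) before and (5.9, 2.3) after, so it travelled √(2.8² + 1.1²) ≈ 3.0 units.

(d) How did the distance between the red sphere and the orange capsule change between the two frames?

-1.0

They were about 6.8 units apart before and 5.8 after — 1.0 units closer together.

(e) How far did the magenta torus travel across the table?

3.1

The magenta torus was near (7.3, 3.8) before and (10.3, 3.0) after, so it travelled √(3.0² + 0.8²) ≈ 3.1 units.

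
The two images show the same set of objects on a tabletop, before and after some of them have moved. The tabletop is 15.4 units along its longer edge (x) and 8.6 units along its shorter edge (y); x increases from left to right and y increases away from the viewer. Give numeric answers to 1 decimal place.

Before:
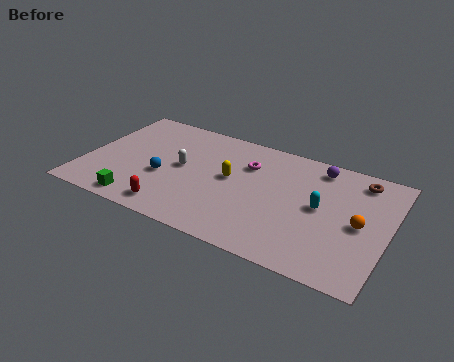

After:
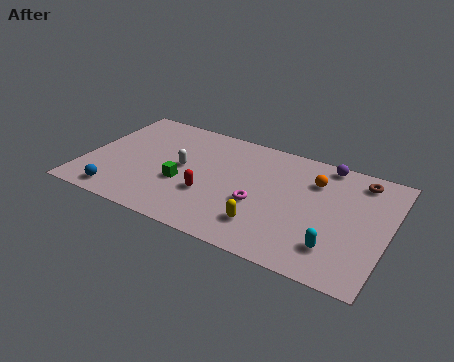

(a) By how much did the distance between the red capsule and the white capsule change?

-1.1

They were about 3.3 units apart before and 2.2 after — 1.1 units closer together.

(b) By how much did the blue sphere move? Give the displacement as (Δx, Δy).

(-2.0, -2.3)

From the two frames, the blue sphere sits at roughly (4.1, 3.4) before and (2.1, 1.1) after.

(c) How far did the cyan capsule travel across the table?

2.7

The cyan capsule was near (12.0, 4.5) before and (13.0, 2.0) after, so it travelled √(1.0² + 2.5²) ≈ 2.7 units.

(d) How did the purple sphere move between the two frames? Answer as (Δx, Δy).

(0.3, 0.4)

The purple sphere started near (11.6, 7.4) and ended near (11.9, 7.8).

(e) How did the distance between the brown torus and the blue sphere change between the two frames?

+2.8

They were about 10.4 units apart before and 13.2 after — 2.8 units further apart.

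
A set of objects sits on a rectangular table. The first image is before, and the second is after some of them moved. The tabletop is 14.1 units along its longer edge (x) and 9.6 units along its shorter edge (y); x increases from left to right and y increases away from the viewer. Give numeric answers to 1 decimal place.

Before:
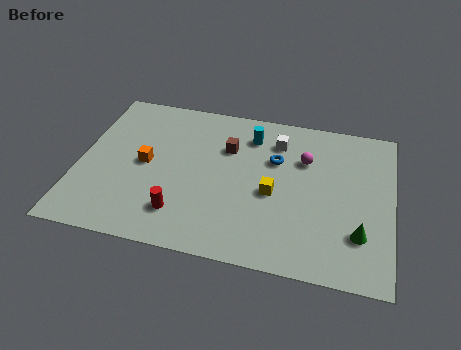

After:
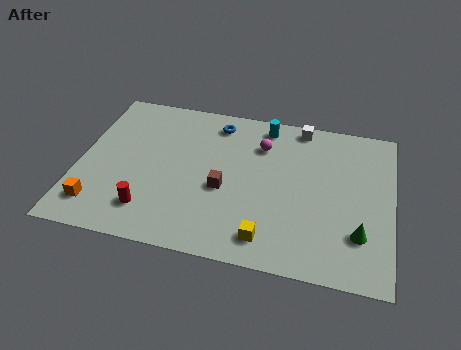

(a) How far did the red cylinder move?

1.4

From (4.8, 2.1) to (3.4, 2.0), the red cylinder covered √(1.4² + 0.1²) ≈ 1.4 units.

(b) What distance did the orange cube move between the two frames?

3.6

The orange cube moved from about (3.0, 4.8) to (1.1, 1.8), a distance of √(1.9² + 3.0²) ≈ 3.6.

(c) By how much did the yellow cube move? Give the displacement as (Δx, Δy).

(-0.1, -2.7)

The yellow cube was at about (8.8, 4.2) and moved to about (8.7, 1.5).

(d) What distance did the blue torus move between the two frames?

3.3

From (8.8, 6.3) to (6.0, 8.1), the blue torus covered √(2.8² + 1.8²) ≈ 3.3 units.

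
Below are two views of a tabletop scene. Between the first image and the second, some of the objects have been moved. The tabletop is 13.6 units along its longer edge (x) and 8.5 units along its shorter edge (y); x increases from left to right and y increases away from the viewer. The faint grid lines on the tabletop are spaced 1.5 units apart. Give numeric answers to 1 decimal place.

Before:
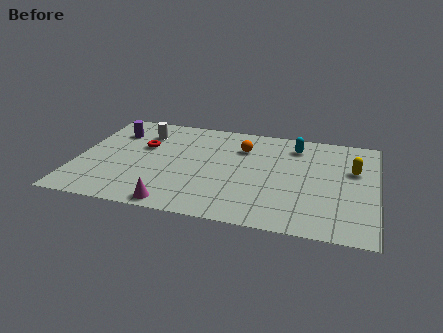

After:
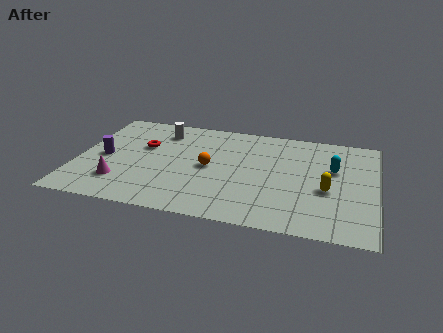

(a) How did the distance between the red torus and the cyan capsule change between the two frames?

+1.6

They were about 7.1 units apart before and 8.7 after — 1.6 units further apart.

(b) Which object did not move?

the red torus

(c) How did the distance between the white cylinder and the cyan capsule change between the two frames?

+1.1

Before: roughly 7.0 units apart; after: 8.1. That's 1.1 units further apart.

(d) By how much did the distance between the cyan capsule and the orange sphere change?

+3.2

Before: roughly 2.5 units apart; after: 5.7. That's 3.2 units further apart.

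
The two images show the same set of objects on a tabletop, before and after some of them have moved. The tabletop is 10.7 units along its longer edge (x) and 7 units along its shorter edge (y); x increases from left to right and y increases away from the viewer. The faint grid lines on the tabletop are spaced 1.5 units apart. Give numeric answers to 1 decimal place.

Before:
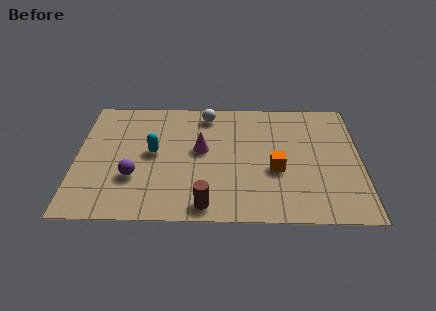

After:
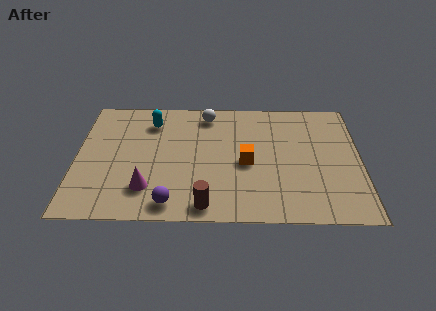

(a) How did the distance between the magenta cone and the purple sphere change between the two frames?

-1.8

The distance was about 3.0 in the first image and 1.2 in the second, so they moved 1.8 units closer together.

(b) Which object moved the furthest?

the magenta cone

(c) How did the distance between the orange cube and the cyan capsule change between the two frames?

-0.4

Before: roughly 4.7 units apart; after: 4.3. That's 0.4 units closer together.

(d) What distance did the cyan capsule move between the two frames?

1.8

From (2.9, 3.7) to (2.8, 5.5), the cyan capsule covered √(0.1² + 1.8²) ≈ 1.8 units.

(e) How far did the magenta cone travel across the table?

3.0

The magenta cone was near (4.7, 3.9) before and (2.7, 1.7) after, so it travelled √(2.0² + 2.2²) ≈ 3.0 units.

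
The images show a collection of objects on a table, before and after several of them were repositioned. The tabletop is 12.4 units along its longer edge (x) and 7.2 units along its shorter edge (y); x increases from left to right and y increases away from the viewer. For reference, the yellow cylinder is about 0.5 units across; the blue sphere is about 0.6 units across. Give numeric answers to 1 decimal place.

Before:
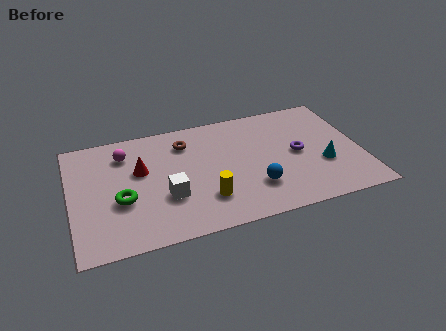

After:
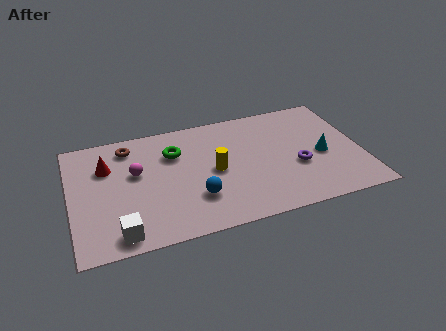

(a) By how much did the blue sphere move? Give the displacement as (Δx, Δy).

(-2.5, 0.1)

The blue sphere started near (7.7, 2.0) and ended near (5.2, 2.1).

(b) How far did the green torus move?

3.3

The green torus moved from about (2.1, 2.8) to (4.5, 5.1), a distance of √(2.4² + 2.3²) ≈ 3.3.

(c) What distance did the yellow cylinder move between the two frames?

1.7

The yellow cylinder was near (5.6, 1.9) before and (6.1, 3.5) after, so it travelled √(0.5² + 1.6²) ≈ 1.7 units.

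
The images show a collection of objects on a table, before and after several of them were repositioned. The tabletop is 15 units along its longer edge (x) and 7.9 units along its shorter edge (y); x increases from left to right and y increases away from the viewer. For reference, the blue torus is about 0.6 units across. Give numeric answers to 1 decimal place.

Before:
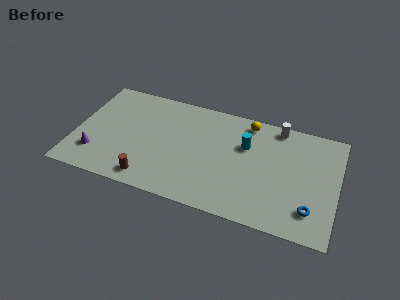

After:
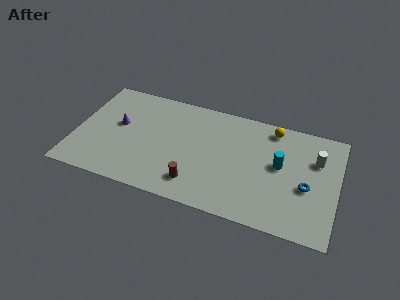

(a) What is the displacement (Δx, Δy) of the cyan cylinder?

(2.0, -0.8)

From the two frames, the cyan cylinder sits at roughly (9.7, 5.2) before and (11.7, 4.4) after.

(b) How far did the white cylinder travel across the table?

2.9

The white cylinder was near (11.4, 7.1) before and (13.7, 5.4) after, so it travelled √(2.3² + 1.7²) ≈ 2.9 units.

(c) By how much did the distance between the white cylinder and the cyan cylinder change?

-0.3

They were about 2.5 units apart before and 2.2 after — 0.3 units closer together.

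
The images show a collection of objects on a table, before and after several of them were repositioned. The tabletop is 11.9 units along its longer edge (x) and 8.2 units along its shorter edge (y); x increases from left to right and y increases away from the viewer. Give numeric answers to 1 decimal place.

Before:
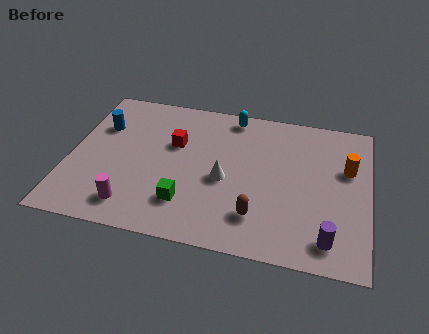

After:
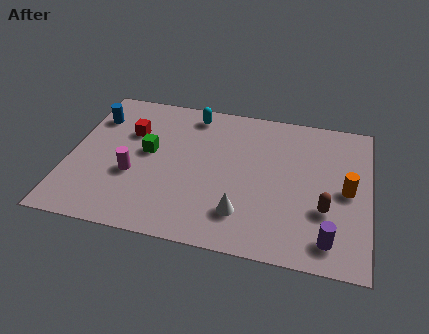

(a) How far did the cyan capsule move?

1.6

The cyan capsule moved from about (6.3, 7.3) to (4.7, 7.1), a distance of √(1.6² + 0.2²) ≈ 1.6.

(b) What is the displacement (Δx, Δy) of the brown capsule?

(2.6, 0.9)

The brown capsule started near (7.6, 1.9) and ended near (10.2, 2.8).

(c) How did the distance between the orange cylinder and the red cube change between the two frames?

+1.9

Before: roughly 6.9 units apart; after: 8.8. That's 1.9 units further apart.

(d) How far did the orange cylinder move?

1.2

From (11.0, 5.2) to (11.0, 4.0), the orange cylinder covered √(0.0² + 1.2²) ≈ 1.2 units.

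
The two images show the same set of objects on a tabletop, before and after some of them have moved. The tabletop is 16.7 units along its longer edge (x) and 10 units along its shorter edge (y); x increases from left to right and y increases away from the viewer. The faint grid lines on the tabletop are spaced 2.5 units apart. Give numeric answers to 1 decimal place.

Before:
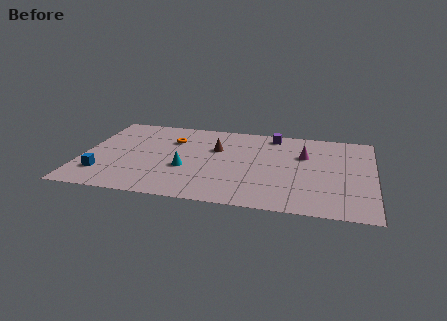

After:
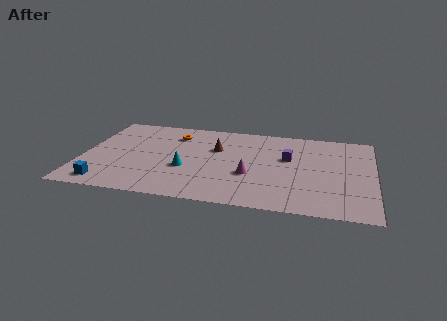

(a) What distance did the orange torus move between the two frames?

0.7

From (5.0, 7.1) to (5.1, 7.8), the orange torus covered √(0.1² + 0.7²) ≈ 0.7 units.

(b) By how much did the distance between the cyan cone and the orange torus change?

+0.7

The distance was about 3.4 in the first image and 4.1 in the second, so they moved 0.7 units further apart.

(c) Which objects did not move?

the brown cone and the cyan cone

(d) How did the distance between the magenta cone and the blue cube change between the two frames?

-3.7

The distance was about 12.1 in the first image and 8.4 in the second, so they moved 3.7 units closer together.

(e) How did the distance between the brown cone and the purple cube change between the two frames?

+0.3

They were about 3.9 units apart before and 4.2 after — 0.3 units further apart.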